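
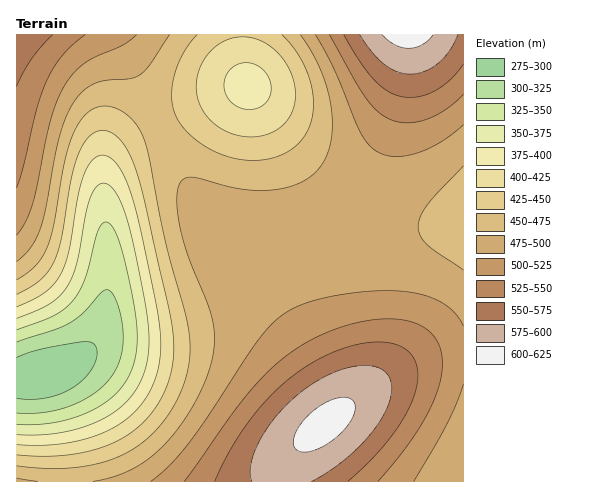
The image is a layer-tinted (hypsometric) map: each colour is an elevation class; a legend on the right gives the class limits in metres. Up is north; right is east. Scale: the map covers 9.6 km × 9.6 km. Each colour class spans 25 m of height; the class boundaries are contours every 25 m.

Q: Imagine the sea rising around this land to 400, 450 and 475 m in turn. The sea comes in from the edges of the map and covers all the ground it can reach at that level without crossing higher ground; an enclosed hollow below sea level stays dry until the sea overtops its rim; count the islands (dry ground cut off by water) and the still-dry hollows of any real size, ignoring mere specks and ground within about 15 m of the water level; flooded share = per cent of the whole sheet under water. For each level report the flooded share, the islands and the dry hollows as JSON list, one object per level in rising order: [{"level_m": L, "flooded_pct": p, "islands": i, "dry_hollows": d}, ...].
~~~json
[{"level_m": 400, "flooded_pct": 14, "islands": 0, "dry_hollows": 0}, {"level_m": 450, "flooded_pct": 30, "islands": 0, "dry_hollows": 0}, {"level_m": 475, "flooded_pct": 43, "islands": 0, "dry_hollows": 0}]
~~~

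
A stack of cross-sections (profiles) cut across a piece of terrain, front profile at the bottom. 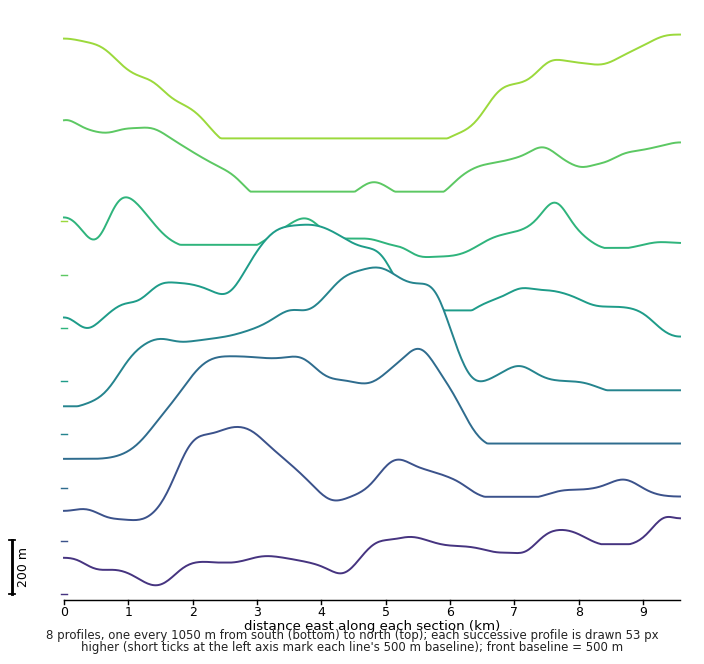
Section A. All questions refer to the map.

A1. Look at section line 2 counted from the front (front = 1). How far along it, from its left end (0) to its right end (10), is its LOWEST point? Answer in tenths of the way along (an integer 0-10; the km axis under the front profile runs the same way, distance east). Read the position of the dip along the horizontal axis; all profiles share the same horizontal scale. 1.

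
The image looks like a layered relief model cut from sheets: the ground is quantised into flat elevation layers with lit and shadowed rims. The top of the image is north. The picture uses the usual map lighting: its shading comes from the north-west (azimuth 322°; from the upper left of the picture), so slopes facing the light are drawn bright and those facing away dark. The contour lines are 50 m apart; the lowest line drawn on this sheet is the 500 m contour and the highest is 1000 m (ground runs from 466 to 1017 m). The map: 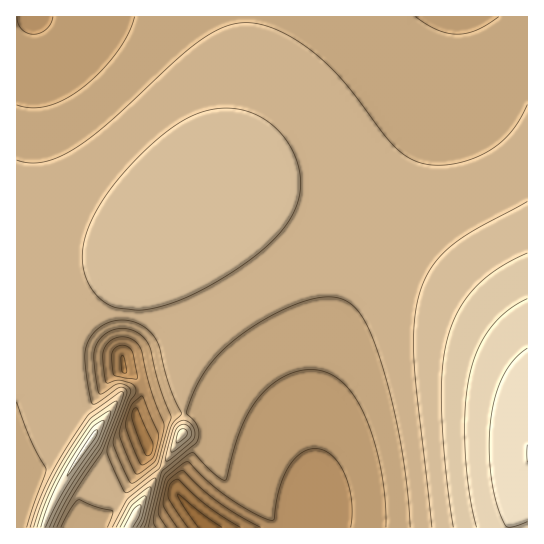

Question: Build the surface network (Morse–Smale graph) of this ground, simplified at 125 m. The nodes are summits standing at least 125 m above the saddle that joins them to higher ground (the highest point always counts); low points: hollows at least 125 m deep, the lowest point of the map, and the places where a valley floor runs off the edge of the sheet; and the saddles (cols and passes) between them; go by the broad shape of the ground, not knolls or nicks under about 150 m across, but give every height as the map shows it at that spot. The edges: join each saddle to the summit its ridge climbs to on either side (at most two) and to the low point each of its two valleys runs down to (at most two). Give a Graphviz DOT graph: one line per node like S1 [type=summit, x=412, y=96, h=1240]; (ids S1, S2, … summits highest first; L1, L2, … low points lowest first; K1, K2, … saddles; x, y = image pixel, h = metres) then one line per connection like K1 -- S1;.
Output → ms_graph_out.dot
graph terrain {
  S1 [type=summit, x=93, y=438, h=1017];
  S2 [type=summit, x=527, y=454, h=1000];
  S3 [type=summit, x=135, y=515, h=990];
  S4 [type=summit, x=182, y=434, h=939];
  L1 [type=low, x=207, y=527, h=466];
  L2 [type=low, x=149, y=449, h=525];
  K1 [type=saddle, x=373, y=233, h=770];
  K2 [type=saddle, x=161, y=470, h=760];
  K3 [type=saddle, x=119, y=491, h=758];
  K4 [type=saddle, x=183, y=409, h=753];
  K1 -- S2;
  K1 -- S1;
  K1 -- L1;
  K2 -- S3;
  K2 -- S4;
  K2 -- L1;
  K2 -- L2;
  K3 -- S1;
  K3 -- S3;
  K3 -- L1;
  K3 -- L2;
  K4 -- S1;
  K4 -- S4;
  K4 -- L1;
  K4 -- L2;
}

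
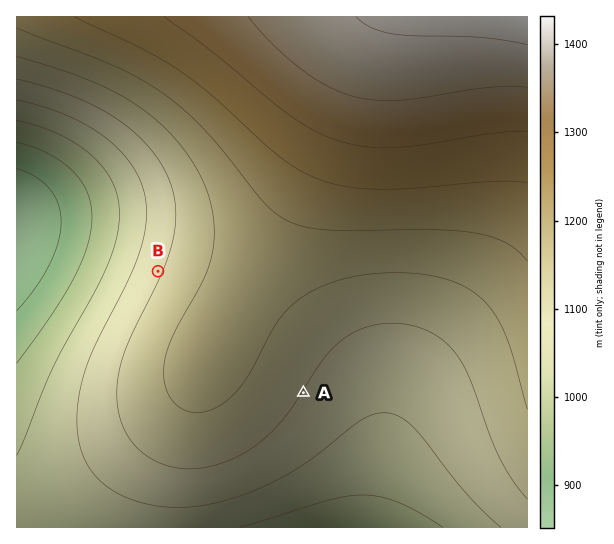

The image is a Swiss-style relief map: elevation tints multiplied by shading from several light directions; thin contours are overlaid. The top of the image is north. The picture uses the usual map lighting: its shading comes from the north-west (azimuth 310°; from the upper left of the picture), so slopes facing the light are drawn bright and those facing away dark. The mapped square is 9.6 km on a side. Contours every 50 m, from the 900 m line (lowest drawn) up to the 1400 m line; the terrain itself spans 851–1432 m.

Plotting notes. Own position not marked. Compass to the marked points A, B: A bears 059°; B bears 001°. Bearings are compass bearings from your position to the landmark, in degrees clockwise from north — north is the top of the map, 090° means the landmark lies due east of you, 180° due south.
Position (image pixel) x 154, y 482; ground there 1080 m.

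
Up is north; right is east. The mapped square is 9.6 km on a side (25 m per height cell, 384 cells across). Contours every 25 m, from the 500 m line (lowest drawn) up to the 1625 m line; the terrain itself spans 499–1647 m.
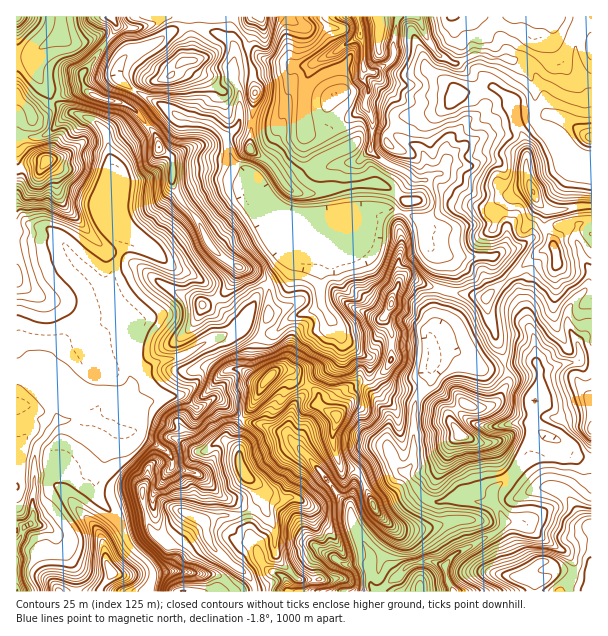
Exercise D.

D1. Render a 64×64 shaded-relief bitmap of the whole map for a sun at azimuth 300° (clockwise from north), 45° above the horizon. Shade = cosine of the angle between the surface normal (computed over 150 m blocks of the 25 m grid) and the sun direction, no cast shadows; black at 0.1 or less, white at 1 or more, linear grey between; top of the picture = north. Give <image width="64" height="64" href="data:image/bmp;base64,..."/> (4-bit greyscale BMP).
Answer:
<image width="64" height="64" href="data:image/bmp;base64,Qk12CAAAAAAAAHYAAAAoAAAAQAAAAEAAAAABAAQAAAAAAAAIAAATCwAAEwsAABAAAAAAAAAAAAAAABEREQAiIiIAMzMzAERERABVVVUAZmZmAHd3dwCIiIgAmZmZAKqqqgC7u7sAzMzMAN3d3QDu7u4A////AMze2r3qMSSe7bu8upmnQjMhEAEmnN3HRHiYiJqqdovM3d66zu2FM27+3e3KmYd2eGZVMBiIzthHu6qquqqXeszu3LvO7bdmi73LuqqoZ4h2mXZUWZd82Wnu3d3cy6maze7Lu87tlnmnVnd4mYiKhTV2WGRqqGVnd97u3d3duZvN3bu7zu11i2V1mqqYiZujJWZmMnqoZDNDW+7t3dy6vMzuy7vN7WbJZ6mruoiZq5IUZmMTmpdkRFVFjO3cu83bvN3Lu7zbadqcuqu5eImqkgRlQRa6d2VmZmZVjNu83ty7e9y7vMmM29zLqql3eKpyJVQQGbd3VomZmIdXu7ve7dw3u7u7qa3L7Ny7qqqZmmM1YwAbp2NYmru7qYiaqs3t3Te7u7qqvbvd7bqru8y5hVZzABurIViaq7u6qqmJm83LR8u7qqvNvKztu7vMzLmJl1QQGcwjaJmYmqqry6mau6pXzLqqq97OZs3brNyqqYiGRFg1xjaIqoVpmZrMy7qqqmjMqqqr3++SruvO3bqHd2dUyWSDNpq7lUaIiKzMy7qqaLyqqqu+7uJN7KzdyWVXd2mqhVI3m8y3NFd3eszLu7t4vKqqqrz+6U3Jad3HM1eYmqpURFiazclDNFVHq7u7u4i8qqqqqs/svN7JvsUiR4m7uSJGeqnNymQzMhSaqru6mJy6qqqqrf+7/u7NxiJGirzGATV6mc3dlmd1EWqqq7qpisuqqqqr7u3N7+ynVFeazcQAElmHvd3Kd4qEWaqru6qZu7qqqqrf/rvu7IdnVZmsxwARKIbN3bdWZ4h5qrzNqqmaqqqqqs/+me7t6kVTiYrKECEmds7tqHZCJHq7vN2qmaqqqqqqvO7L3+79UmRsurtyIkZVvv7KmIUSarzMzaqqqqqqqqqqze/a3u6yRkrcqqY0VUWe7uyquTFZvMzNqqqqqqqqqqqqrvyd3ucmZ7uqp2VURXvv65rMcji8zMyqqqqqqqmqu7qZ77ru/ER2Z5vLmWEVis7bq921Nqzcu6qqqqqqqqq8zMvP/d7ux3ZEet7MwgFqvMu7zbdorN3Lqqqqqqqqq7vM3d7u3N3bh2VY3s36ADmru7u7hWm7u8yqqqqqqqqry6mc3d3czd2WZ4nO7e0gOKu6u7lkaauorKqqqqqqqqvNynesze3M3bd4qs7syyBIqqu8uWVpqqmsqqqqqqqqq83tplirzdq9yImrzdyqIDiqq8y5Zmm6mZuqqqqqqqqqvN7aZnic64rKiJvMzKUhSKqrzLhmirqJqqqpmaqqqqq7ze2GZnrdh5qpq7vOwgFHmqvMp2abuYmpmZmZmqqqqqq83bd2aM2ph4m7zd74ADaJmruWZ5vKebqZmZmaqqqqqqvNypdWrKq5ec3d7v0ARomavJVnmrp3rImZmqqqqru6u8zNyVRqmLua3d3e/lA3mrzNyFeKqnV6iJmqqqqrvMu6zM3KUjaIq6rM3d7/sjeavN3cl4qpdmeIiaqqqqu8yqvMy6qEI2irqrvMzv/mJZvN3c3bmrqHZ4iZqqqqq8u6vMu5m6Yzaaqqqru8/9U3q7zcve7Ku4d3iJmqqqqqu6u7zKmodlaKqqqqqrvv00mru7qr3uy7h5mImaqqqpqqq7u8q3ZlaKqqqqqqq9/USau8uXes3duHq4iZqqqZqqqqq7vJd1RpqqqqqqqrztZZq73clpury5ird4mYiImqqqqaqsd3VYmqqqqqqqrOxnqqvN24nLqpmat3eHdleqq7qpmblnZnmqqqqqqqqr3IibqqvLmLyph3iXVXdTSKq83KmalmZ4mqqpiImZqqq8l4vLvMupq6mZmZhkZ0FIqrzuyqlmVnmqqph3d3eImau5eszN3bqrqJvMu5VXMBaavO7sl2VWiaq7qYiZiIiZmrurzM3dzMymeru7t0UwA4qs3e2EVVaJqru5mquqqqqZmrzM3d3M3JZ5q7vKVVEAarzKvpJFVomaq6maqqu8upmqmrzN7s3sdYmqrd2FVBBZvMuLkkZWiHeamaupmay5mZmYq8zd3exleaqu7rhjIUmr3aiENFabhomIrMuYd7uYiJmbzLzd7GaKqpzdyZhBSavN53mGVa3XeZiszMuFzKmJmJq8zN3ch5qqmqvLmpRbu7zEarqHrdhpmJu8zLbOuamIiqq8zMuZqrzKl3qpl4rLrGNru6qc2WiYmrq7uM/aqph4q6q8uZqqvMuoVYiIdommNZqqqorJV5ibupmpztuqqXeKurupqqq7u6iFRlQzWXJImZmJichGmJu6mGne7Lu7p3iru5iruqq4mKl1RGmGRGd3iZl5yCSJm7qoR97szLzKiJq7mKuqq7aJvMqZZ3ioVFVnmYnbI3mby6llzu3MzMupqqqpq6qrt4q83aVXrcqGVVZ3i8tUeZu8uVjO7czMy7u7qqqrqqq5m83uoia83dyXZmaLymV5msu4R87uy7u7vLuqqqqqqqmrze7UBKze7cqGRYu5VHmJvMk4l+/suqvNuqq7qqmaqZu83u0Qes3u7KlkaqhTaIZp3WrFfu2pupq6qqqqqZq3iqu877A3ms7tupiKqVJIhlRrrdhd7Ku6iJmZqqqpm8V4mrvN5wNGi926qpqpYTiGVkJu2VzavLqZmZmqqpmbwkeKvLmqVWRXq7qZq6hRSJholCzaXNrNupmZmqqqmIqxJHm9yYdWmYaJqpicuEFHiHiGfNpa3d3KmZmqmqqYia"/>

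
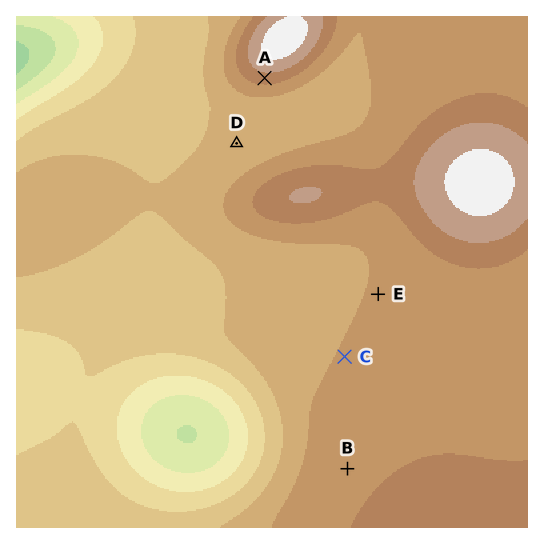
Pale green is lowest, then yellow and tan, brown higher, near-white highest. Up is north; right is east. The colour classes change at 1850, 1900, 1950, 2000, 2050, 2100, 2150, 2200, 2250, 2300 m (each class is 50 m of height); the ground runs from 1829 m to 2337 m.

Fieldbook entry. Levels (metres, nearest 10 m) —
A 2230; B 2180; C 2150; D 2110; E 2150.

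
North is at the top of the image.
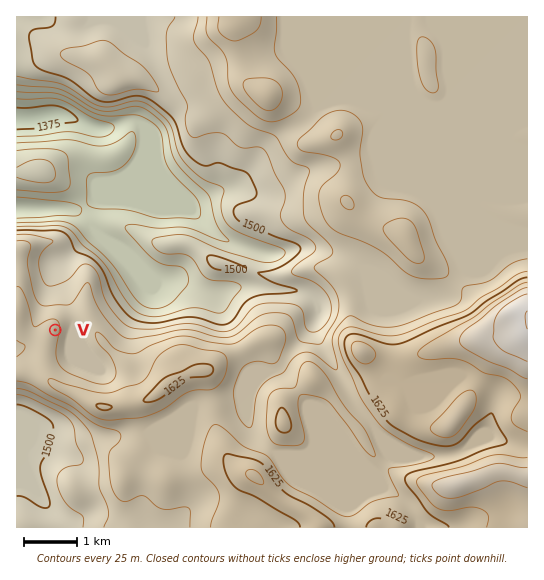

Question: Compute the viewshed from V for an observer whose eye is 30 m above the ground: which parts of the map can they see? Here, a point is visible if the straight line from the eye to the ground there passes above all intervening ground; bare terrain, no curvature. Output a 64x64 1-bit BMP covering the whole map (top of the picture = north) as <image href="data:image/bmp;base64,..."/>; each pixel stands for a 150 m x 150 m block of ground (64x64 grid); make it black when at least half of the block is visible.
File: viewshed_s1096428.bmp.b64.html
<image width="64" height="64" href="data:image/bmp;base64,Qk0+AgAAAAAAAD4AAAAoAAAAQAAAAEAAAAABAAEAAAAAAAACAAATCwAAEwsAAAIAAAAAAAAA////AAAAAAAAAAAAAAAAAAAAAAAAAAAAAAAAAAAAAAAAAAAAAAAAAAAAAAAAAAwAAAAAAAAAHgAAAAAMAAAPwAAAAAwAAAD5AAAAAAAAAAgAAAAAAAAAAAAAAAAAAAAAAAAAAAAAAAAAAAAAAAAEAAAAAAAAAAYAAAAAAAAABwAAfgAAAAIDAAH/gAAABgGAB//AAAAMAAAf//AAABgAAP///gAIMAAB////AAhwAAP///8AAOAAH///+AQA4AH//+H8HgDgD8f/4PwfAMAf7//AHB8AwD///8AOP4DAH///gAP/gMA///+AA/8Bwf///4AD///H////wAP//8f///+AB///h/g//4AH+P+P4A//AD+Af//AAf8AfwA//8AAfgD8AP//gAAAAMAP//+AAAAAAD///wAAAAAAf///AAAAAAD//8AAAAAAGf//wAAAAAAf//+AAAAA8D///4AAAD/8P///gAAAf//////AAAB//////8AAAAP/////wAAAAA////+AAAAAB////4AAAAAH////AAAAAAf///4AOAAAf////gAfAAD///+WAA/AA////weAB/D////+A8AD/v//n/gB8AH///wf8AH4AH//8B/wAP4AP//gP/AAfwAf/gA/+AA/4AfwAD/8AB/gA8AAP/4AD+AAgAAz/AAH4ACAADP4AAPgAA=="/>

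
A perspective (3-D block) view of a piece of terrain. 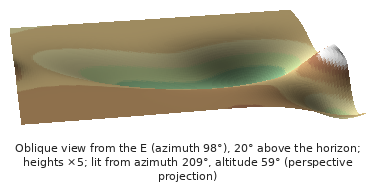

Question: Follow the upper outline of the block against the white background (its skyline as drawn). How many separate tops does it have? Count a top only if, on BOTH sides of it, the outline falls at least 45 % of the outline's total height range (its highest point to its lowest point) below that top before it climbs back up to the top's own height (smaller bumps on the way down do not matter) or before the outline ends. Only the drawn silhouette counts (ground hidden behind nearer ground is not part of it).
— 0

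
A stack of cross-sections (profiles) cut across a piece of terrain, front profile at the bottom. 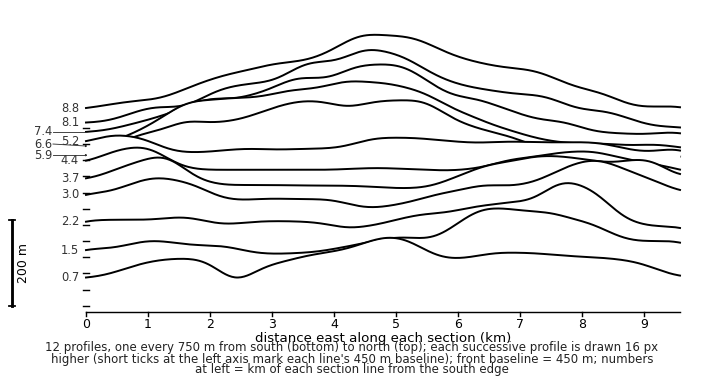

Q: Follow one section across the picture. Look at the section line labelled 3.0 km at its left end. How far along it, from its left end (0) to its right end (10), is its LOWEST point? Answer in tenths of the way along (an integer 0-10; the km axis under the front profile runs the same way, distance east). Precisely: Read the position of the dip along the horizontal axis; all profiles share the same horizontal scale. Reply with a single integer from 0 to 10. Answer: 5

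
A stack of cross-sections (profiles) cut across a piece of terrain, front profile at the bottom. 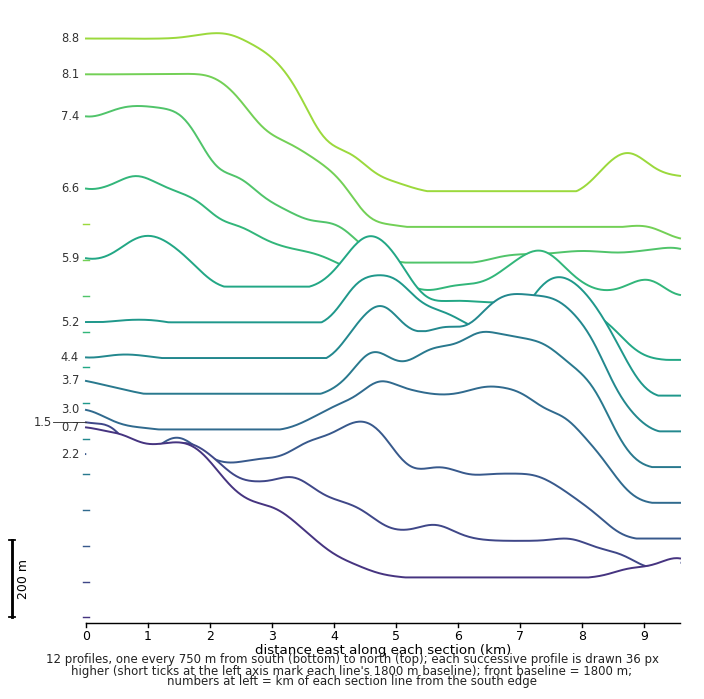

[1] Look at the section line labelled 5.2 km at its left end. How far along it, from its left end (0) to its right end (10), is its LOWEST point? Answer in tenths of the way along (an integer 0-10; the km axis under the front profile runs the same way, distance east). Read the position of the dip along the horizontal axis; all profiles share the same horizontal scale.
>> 10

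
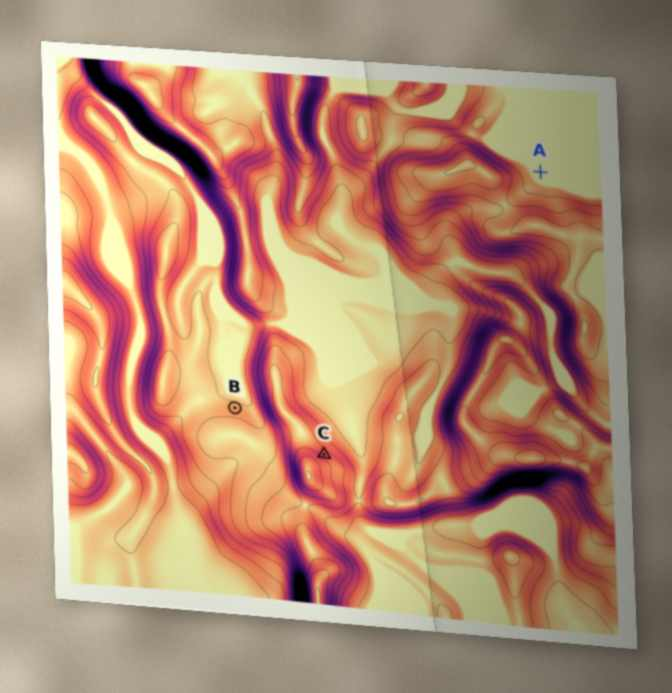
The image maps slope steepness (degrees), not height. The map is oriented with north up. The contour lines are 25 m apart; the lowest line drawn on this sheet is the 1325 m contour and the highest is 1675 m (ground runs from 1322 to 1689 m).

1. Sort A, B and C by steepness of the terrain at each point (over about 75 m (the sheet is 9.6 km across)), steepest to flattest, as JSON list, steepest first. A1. ["C", "B", "A"]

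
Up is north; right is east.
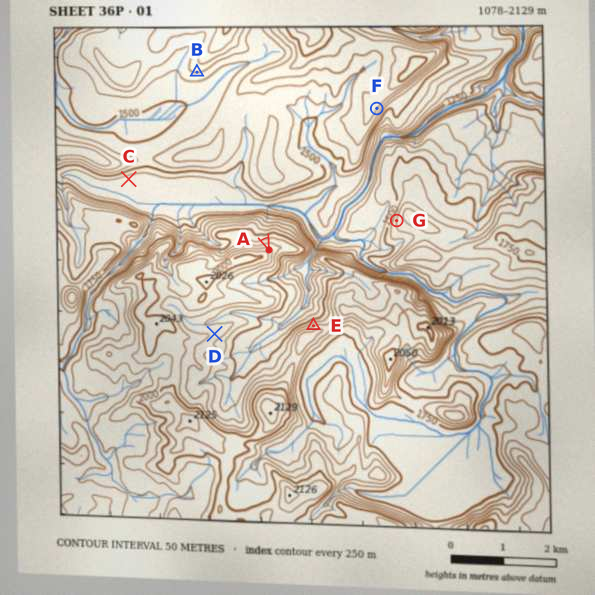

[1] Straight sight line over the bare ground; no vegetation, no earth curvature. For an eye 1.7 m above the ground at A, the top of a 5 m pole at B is visible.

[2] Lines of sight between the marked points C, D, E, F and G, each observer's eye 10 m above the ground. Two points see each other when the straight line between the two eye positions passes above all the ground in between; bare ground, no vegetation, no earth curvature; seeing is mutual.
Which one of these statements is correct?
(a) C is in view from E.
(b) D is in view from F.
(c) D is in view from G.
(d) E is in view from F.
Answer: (d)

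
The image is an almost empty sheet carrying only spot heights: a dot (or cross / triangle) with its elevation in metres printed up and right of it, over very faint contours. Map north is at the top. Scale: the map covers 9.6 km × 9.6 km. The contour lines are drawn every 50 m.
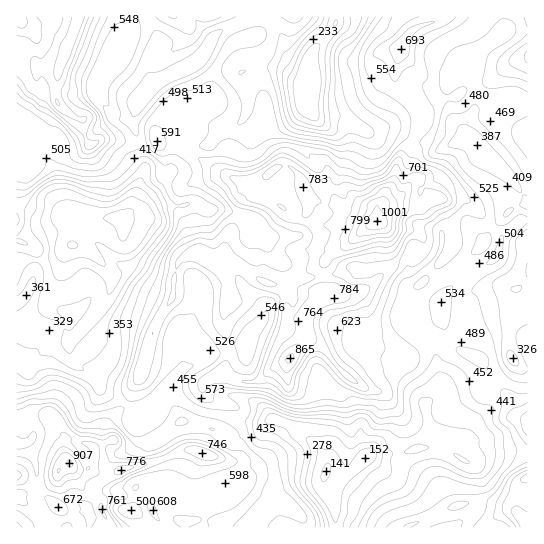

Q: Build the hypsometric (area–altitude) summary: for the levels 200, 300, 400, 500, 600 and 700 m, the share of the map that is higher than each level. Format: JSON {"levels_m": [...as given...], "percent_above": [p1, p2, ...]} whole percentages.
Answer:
{"levels_m": [200, 300, 400, 500, 600, 700], "percent_above": [97, 90, 77, 52, 26, 12]}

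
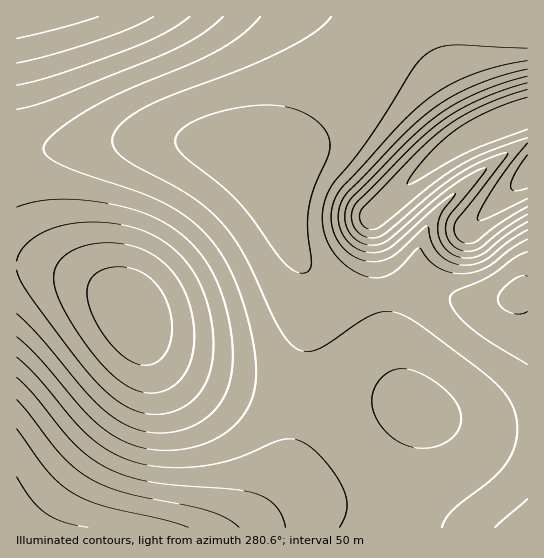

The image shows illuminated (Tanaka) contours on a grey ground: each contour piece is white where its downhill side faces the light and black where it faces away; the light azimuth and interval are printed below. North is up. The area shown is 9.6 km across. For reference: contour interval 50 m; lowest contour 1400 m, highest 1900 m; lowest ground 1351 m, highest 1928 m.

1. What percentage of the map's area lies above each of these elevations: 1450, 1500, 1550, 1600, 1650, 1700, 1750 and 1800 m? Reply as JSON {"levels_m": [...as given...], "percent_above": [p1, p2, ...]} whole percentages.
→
{"levels_m": [1450, 1500, 1550, 1600, 1650, 1700, 1750, 1800], "percent_above": [94, 87, 80, 72, 61, 37, 14, 4]}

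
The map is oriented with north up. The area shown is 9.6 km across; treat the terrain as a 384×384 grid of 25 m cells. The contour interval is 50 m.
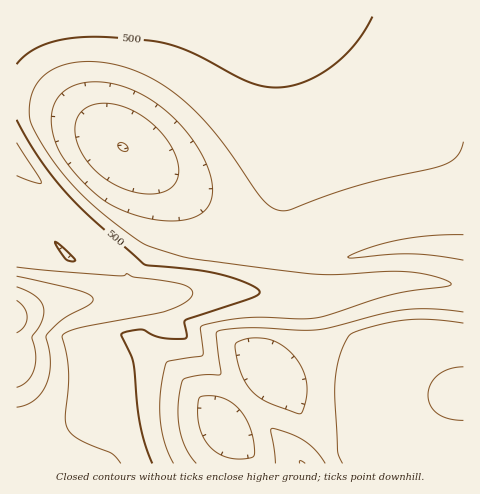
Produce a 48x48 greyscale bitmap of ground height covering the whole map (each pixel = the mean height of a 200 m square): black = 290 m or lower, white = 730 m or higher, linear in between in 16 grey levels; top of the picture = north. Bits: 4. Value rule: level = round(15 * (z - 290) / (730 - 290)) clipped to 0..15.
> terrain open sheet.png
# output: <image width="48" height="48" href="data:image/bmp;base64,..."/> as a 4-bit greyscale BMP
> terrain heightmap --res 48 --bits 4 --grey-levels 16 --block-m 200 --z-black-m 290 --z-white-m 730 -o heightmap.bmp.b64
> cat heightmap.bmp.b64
<image width="48" height="48" href="data:image/bmp;base64,Qk32BAAAAAAAAHYAAAAoAAAAMAAAADAAAAABAAQAAAAAAIAEAAATCwAAEwsAABAAAAAAAAAAAAAAABEREQAiIiIAMzMzAERERABVVVUAZmZmAHd3dwCIiIgAmZmZAKqqqgC7u7sAzMzMAN3d3QDu7u4A////AJmZmZmZmYh2ZUMyIiI0RVVDIhEREREREZmZmZmZmYh2VEMiIiI0RVQzIhEREREREZmZmZmZmId2VDMhERI0REMyIhEREREREZmZmZmZiIdmVDIhESI0RDMiIhEREREQAKqZmZmIiIdlVDIRESMzMzIiIhERERAAAKqpmZiIiHdlVDIREiMzIiIiIhERERAAALuqmZiIiHdlVDIiIjMiIiIiIhEREQAAAMu6mZiIiHdlVDIiIzIhEiIiIhEREQAAAMy6qZiIiHdmVDMzMyIREiIiIhERERAAANzLqYiIh3dmVEREMyEREiIiIiERERAAAN3LqYiIh3dmVVVUMiERIiIiIiEREREAAN3LqYiId3dmZmVUMhESIiIiIiERERERAN3LqYiId3d2dmZUMiIiIiIiIiIREREREd26mYiHd3d3d3ZUMiIiIzMzIiIhEREREe3LqZmIiHd4iHZUREREREREMyIiEREREf7cuqqZmZiIiHdmZVVVVVVVVEQzIiIiI+7cu7qqqqmZmYh3d2ZmZmZmZVVERERERO3Mu7u6qqqpmZiIh3d3d3d2ZmZVVVVVVdzLu7qqqqqpmZmIiHd3d3d2ZmZmZVVVVbu6qqqqqZmZmZiIh3d3dmZmZmZmZmZlVaqZmZmZmZiIiId3d2ZmZlVVVVVWZVVVVYiIiHiImYd3ZmZmZVVVVUREREVVVVVVRIiHd3iJmHZmVVVVVVVVVUREREREREREM4iHd4iYh2ZVVVVVVVVVVVVEREREREMzM4h3eImIdlVVVVVVVVVVVVVVRERERERERIh4iIiHZVREREREVVVVVVVVVURERERERIeIiIh2VERENERERVVVVVVVVVVVRERERIiIiIZUQzMzMzNERVVVZVVVVVVVVVVVVYiJiGVEMzIiIzNERVVWZmZVVVVVVVVVVYmZh1QzIiIiIjNERVVmZmZmZVVVVVVVVZmYdUMyIRERIjNEVVZmZmZmZmZVVVVVVZmHZDMiERERIjNEVWZmZmZmZmZmZmVVVZl2VDIhERERIjNEVWZmZmZmZmZmZmZmVZhlQyIRAAERIjRFVmZmZmZmZmZmZmZmZYdkQyERAAESIzRVZmZ3d3dmZmZmZmZmZoZUMyERERESM0RWZnd3d3d3dmZmZmZmZnZUMyIRERIjNEVWZ3d3d3d3d3ZmZmZmZmVUMyIhEiIzRFVmd3d3d3d3d3d3ZmZmZmVUQzIiIjM0RVZnd3d3d3d3d3d3d2ZmZmZUQzMzMzRFVmZ3d3d3d3d3d3d3d3ZmZmZVREMzRERVZmd3d3d3d3d3d3d3d3dmZnZlVURERVVmZnd3d3d3d3d3d3d3d3d2ZnZmVVVVVWZmd3d3d3d3d3d3d3d3d3d2Znd2ZmZmZmZ3d3d3d3d3d3d3d3d3d3d3Zod3d2Zmd3d3d3d3d3d3d3d3d3d3d3d3ZoiHd3d3d3d3d3d3eIiId3d3d3d3d3d3doiIiId3d3d3d3eIiIiIh3d3d3d3d3d3d5iIiIiIiIiIiIiIiIiIiId3d3d3d3d3dw=="/>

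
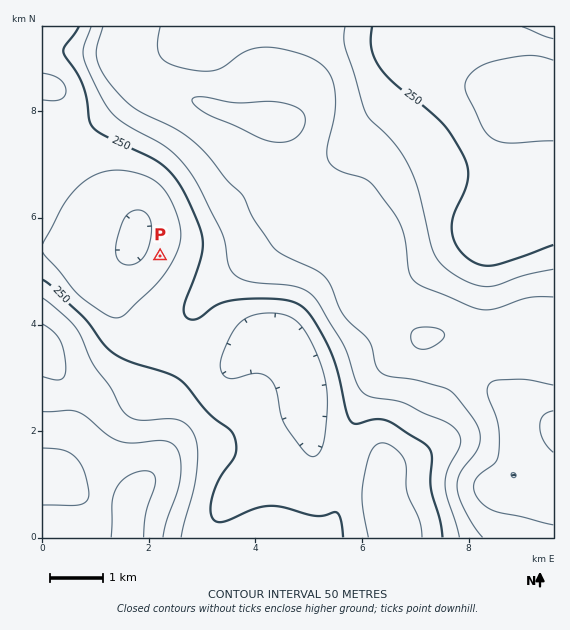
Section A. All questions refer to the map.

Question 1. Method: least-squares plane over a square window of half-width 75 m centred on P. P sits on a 6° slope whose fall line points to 296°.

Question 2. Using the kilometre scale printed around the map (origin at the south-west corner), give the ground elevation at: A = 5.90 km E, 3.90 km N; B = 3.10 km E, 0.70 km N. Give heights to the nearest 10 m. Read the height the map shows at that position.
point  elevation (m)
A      350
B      260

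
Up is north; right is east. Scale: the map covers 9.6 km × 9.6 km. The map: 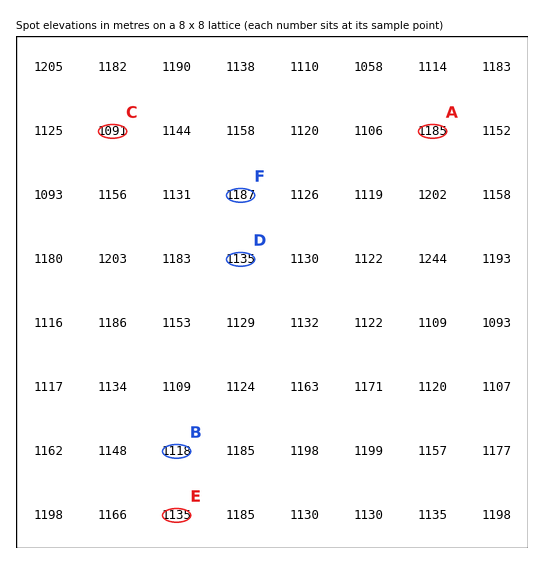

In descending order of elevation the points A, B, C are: A B C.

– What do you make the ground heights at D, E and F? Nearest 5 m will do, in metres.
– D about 1135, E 1135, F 1185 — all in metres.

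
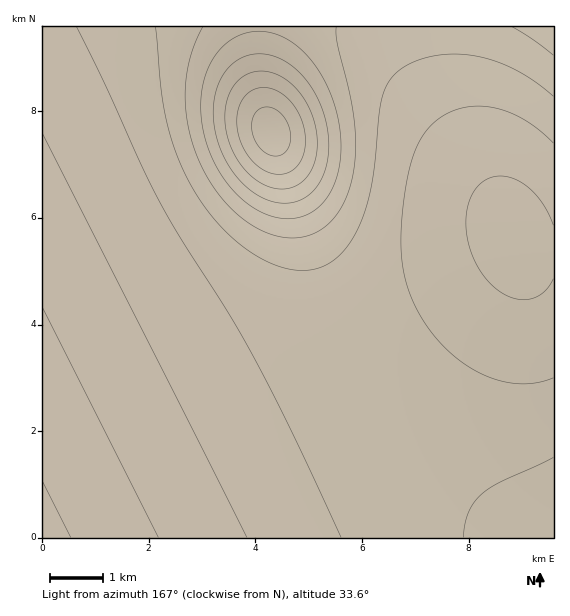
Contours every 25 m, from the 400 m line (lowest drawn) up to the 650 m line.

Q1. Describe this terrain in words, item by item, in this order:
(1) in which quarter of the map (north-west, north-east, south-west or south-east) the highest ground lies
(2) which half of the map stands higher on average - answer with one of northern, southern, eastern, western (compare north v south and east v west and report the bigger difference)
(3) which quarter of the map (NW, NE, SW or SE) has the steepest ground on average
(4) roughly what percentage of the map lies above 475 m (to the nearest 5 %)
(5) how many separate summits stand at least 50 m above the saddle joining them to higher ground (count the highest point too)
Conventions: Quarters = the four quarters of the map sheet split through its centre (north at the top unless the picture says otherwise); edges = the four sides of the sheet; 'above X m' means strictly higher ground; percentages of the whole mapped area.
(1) Look to the north-west quarter for the highest ground.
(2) The northern half stands higher on average than the southern half.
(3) The steepest ground, on average, is in the north-west quarter.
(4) Ground above 475 m makes up about 55 % of the sheet.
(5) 1 summit rises at least 50 m above its surroundings.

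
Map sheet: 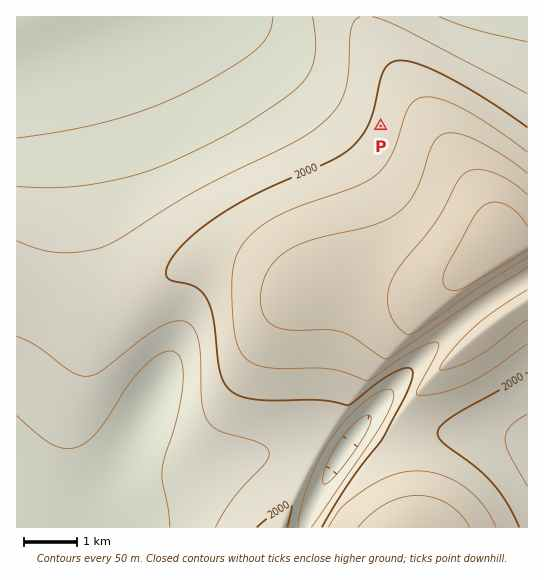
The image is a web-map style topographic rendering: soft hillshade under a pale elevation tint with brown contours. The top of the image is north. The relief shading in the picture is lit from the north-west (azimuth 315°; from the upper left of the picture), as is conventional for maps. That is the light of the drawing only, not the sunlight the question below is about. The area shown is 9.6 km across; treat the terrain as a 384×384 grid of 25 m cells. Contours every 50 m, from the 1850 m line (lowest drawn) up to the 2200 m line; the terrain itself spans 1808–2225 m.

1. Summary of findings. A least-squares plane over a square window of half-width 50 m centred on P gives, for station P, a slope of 5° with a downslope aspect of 289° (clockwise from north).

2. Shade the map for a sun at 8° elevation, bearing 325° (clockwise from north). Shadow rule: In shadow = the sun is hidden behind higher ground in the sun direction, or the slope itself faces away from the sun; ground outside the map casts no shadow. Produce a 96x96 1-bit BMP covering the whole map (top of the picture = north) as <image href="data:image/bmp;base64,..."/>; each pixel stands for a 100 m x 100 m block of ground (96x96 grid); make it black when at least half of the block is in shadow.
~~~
<image width="96" height="96" href="data:image/bmp;base64,Qk2+BAAAAAAAAD4AAAAoAAAAYAAAAGAAAAABAAEAAAAAAIAEAAATCwAAEwsAAAIAAAAAAAAA////AAAAAAAAAAAAAAA8AAAAAAAAAAAAAAAeAAAAAAAAAAAAAAAeAAAAAAAAAAAAAAAPAAAAAAAAAAAAAAAPAAAAAAAAAAAAAAAHgAAAAAAAAAAAAAAHgAAAAAAAAAAAAAAHwAAAAAAAAAAAAAAD4AAAAAAAAAAAAAAD4AAAAAAAAAAAAAAB8AAAAAAAAAAAAAAB+AAAAAAAAAAAAAAA+AAAAAAAAAAAAAAAfAAAAAAAAAAAAAAAfgAAAAAAAAAAAAAAPwAAAAAAAAAAAAAAP4AAAAAAAAAAAAAAH8AAAAAAAAAAAAAAH+AAAAAAAAAAAAAAD/AAAAAAAAAAAAAAB/gAAAAAAAAAAAAAB/wAAAAAAAAAAAAAA/4AAAAAAAAAAAAAAf4AAAAAAAAAAAAAAf8AAAAAAAAAAAAAAP+AAAAAAAAAAAAAAH/AAAAAAAAAAAAAAD/gAAAAAAAAAAAAAB/wAcAAAAAAAAAAAA/4A+AAAAAAAAAAAA/8A/AAAAAAAAAAAAf+AfgAAAAAAAAAAAP/APwAAAAAAAAAAAH/gHwAAAAAAAAAAAD/wDwAAAAAAAAAAAB/4BwAAAAAAAAAAAA/8AwAAAAAAAAAAAAf/AAAAAAAAAAAAAAP/gAAAAAAAAAAAAAH/wAAAAAAAAAAAAAB/8AAAAAAAAAAAAAA/+AAAAAAAAAAAAAAf/gAAAAAAAAAAAAAP/4AAAAAAAAAAAAAD/8AAAAAAAAAAAAAB/8AAAAAAAAAAAAAA/8AAAAAAAAAAAAAAP8AAAAAAAAAAAAAAH8AAAAAAAAAAAAAAB8AAAAAAAAAAAAAAA8AAAAAAAAAAAAAAAMAAAAAAAAAAAAAAAAAAAAAAAAAAAAAAAAAAAAAAAAAAAAAAAAAAAAAAAAAAAAAAAAAAAAAAAAAAAAAAAAAAAAAAAAAAAAAAAAAAAAAAAAAAAAAAAAAAAAAAAAAAAAAAAAAAAAAAAAAAAAAAAAAAAAAAAAAAAAAAAAAAAAAAAAAAAAAAAAAAAAAAAAAAAAAAAAAAAAAAAAAAAAAAAAAAAAAAAAAAAAAAAAAAAAAAAAAAAAAAAAAAAAAAAAAAAAAAAAAAAAAAAAAAAAAAAAAAAAAAAAAAAAAAAAAAAAAAAAAAAAAAAAAAAAAAAAAAAAAAAAAAAAAAAAAAAAAAAAAAAAAAAAAAAAAAAAAAAAAAAAAAAAAAAAAAAAAAAAAAAAAAAAAAAAAAAAAAAAAAAAAAAAAAAAAAAAAAAAAAAAAAAAAAAAAAAAAAAAAAAAAAAAAAAAAAAAAAAAAAAAAAAAAAAAAAAAAAAAAAAAAAAAAAAAAAAAAAAAAAAAAAAAAAAAAAAAAAAAAAAAAAAAAAAAAAAAAAAAAAAAAAAAAAAAAAAAAAAAAAAAAAAAAAAAAAAAAAAAAAAAAAAAAAAAAAAAAAAAAAAAAAAAAAAAAAAAAAAAAAAAAAAAAAAAAAAAAAAAAAAAAAAAAAAAAAAAAAAAAAAAAAAAAAAAAAAAAAAAAAAAAAAAAAAAAAAAAAAAAAAAAAAA="/>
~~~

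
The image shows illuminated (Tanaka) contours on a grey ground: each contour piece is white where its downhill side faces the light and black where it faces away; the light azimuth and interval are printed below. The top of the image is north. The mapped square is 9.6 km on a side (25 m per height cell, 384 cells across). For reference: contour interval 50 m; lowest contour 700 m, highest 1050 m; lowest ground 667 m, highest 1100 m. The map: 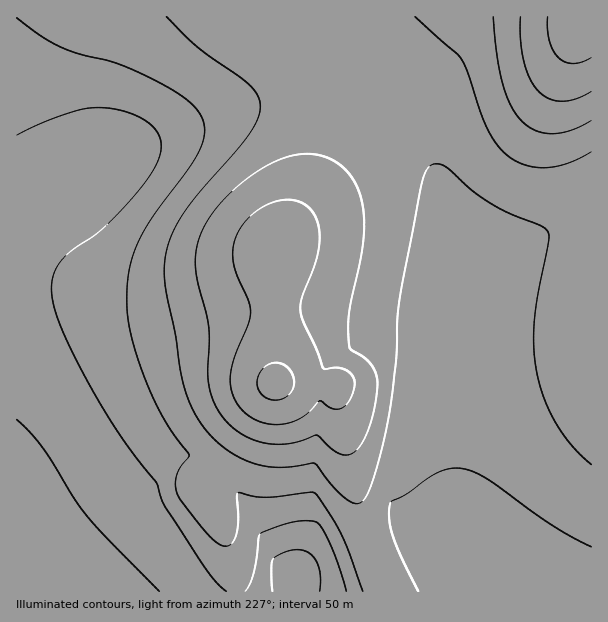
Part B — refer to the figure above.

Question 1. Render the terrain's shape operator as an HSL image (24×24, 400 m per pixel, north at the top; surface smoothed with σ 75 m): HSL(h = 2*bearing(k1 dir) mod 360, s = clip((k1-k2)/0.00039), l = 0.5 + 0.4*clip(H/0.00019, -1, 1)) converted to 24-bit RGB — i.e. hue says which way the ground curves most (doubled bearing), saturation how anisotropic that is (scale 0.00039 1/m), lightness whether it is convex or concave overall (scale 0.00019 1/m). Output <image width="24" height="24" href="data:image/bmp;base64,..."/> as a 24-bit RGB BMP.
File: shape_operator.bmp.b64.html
<image width="24" height="24" href="data:image/bmp;base64,Qk32BgAAAAAAADYAAAAoAAAAGAAAABgAAAABABgAAAAAAMAGAAATCwAAEwsAAAAAAAAAAAAAdoR0eoN8foOAf4WBf4aDf4eFe4qKr/20JglPIQI97kbe6/vQ1K7CnfzHHgIxMwQ9GDzjmumjgId+f49/f46BfouEfYmGfIeIZIpqcYd7eoWAfoaCfoiDfoqFg8OHVvlyHAUwFAUux//M6NbE9/DUiQ7tIAAzSgZhwf3Gf4mEf41/f49+fY1/fYqBfIiDe4WFVJh6ZoyHdYeFfIiCfoqDfY6EyP7JXBVwKAc7DliefvqSvLSJ//7MYAN+JgBDOz39icWHh4iAhI6AgY5+fYx8e4l9eoZ/eYOBTpypXn6QcoOIfIiDfYyBmM+APfEbRA1NOQxLj/+nS6KJgZ1u//vMQgRkJQBS5/qgjHmHjIuCiY+AhI59f4t7e4h6eYR8eIB9TletXF+PdHuGfImBfI1/4dOJYT0UFRMgFdOdh/K1UoCgbH2S/+yjLAhVHwJa+e6tjHh/kI1/jpB+iI58got6fYd5eIJ4d356hk2eeGGKeXmDfYp9e497iJx8/pXtPXX/mP/pUJm9Rly2dVWq/dOjJAlUGwlX/OSokX54k498kpN8i5B6hYt5f4Z4eoB3d3x3kFJ7hmyAg4R9gIx8fpF6eph2caNyZbaDR7aIO4+bNkGGdTuP/7+XKQ1THg9S/+Cbmop3lpF6lZR6jpF5h4t4gYV3e393d3p2iWNqhnl2hYp8hI57g5J5hZp0hadqc7JSRZA7JkkyFhofNiAu/79kKhRDIhVK/+aLpZl2mZV4lpV5kZF4iot4g4V3fX53eHl2h3x0iYl7h417h496iZJ4kplzpaZorqlNfng2KCcZGxsYHR0W/98rIRIbFhIh7f9iqaV2mph4l5Z4kpF4i4t4hYR3fn13eXh2iId7iYt7iY56io95jZB3lZBzoYhrq3dhm01YZDRgJB86KD1H44BHsApvD1pTjv+Um593mpp5l5Z5kpB5i4l4hYJ4fnt3enZ2iYl6i4x5jY54jo92j410kYt0lpGCoH+Ssl2xhjm1QCumM1imTpqulovYoMHoh6OBlJl6mJl7lpV7kY57i4Z6hX95f3l4fHZ5iod3jYp1j4xyj4xvkJFwgZp4f5F/hnuQiWCmdUW7TDjDP1G/WXyvdo2bjZCImY2GnJeBlph9lJN9kIx9ioR8hX16gXl7fnd8i4JyjoRukIZqkYpniqBrfJ1qcY1rbn15ZmKCXlKOU0uYUFGZX2STdHOLi4CDmIqBopSDmZiBk5GAj4l/ioF+hnt9g3l/gXeAjXlukHtpkn1kn55ikqhfgZtacIdaYXNbWmhlU1loUVNuVVd0YmJ3dnJ6h395lo18oZiAn5mDkY6CjYaBin9/iHyBhnqDg3iEkW5vlW5pmXVkrKZmpapcj5pUdoRRX29OT2BMS1lSS1pbUV5hXWlpbHRrgoVxlZZ3oKB9oZ+Cj42Fh42RiIKXkXyaj3qQhXiHlnKFm3CBpHV0sJt5q5lun5RhiIhaaXJUUWFNR1pORVpSSWBYU2leX3dhc4dpiJdxlqF5maJ/g5iEgZ6beIOfhHSoo3eypXmmlneao3iiromatpKSsouLqIGClnZ4f25yYWtvUmdpSWdmSWpkTnFlWH1lYotjeJlriqJ1kaV9ead6c5+QaYmdZGijimquuHa9g3iajnylsJaxvKC0wJ25vpW7s4i3mniseWefW12QU2aFUHGAU4GBWYh5YpJxa51sfaR0jKp8gK13ZaF/WpSYVW+ZYlmknWmzdYGVeYCemZaosaK0uqC/vprFuZDIrIHGlnHAemG3XFesVmWfWnqXYJKWZ5qIb6B+d6V5iKh+kLB6Y6FxUJGFRneKS1yQdFikb4+Mb5OUhZqUm5+XppimrZGxsIm7rX7Bo3LCkmi/fmG4amCuZW6kbIiec56ceKKNe6aGhJ1/prV/baJpUIx5Pnd+PF96TFGEa4p3Z413bJRyjJp6k5Z/lIOBmnuQo3OioWuqmWatjWWsgGiodG+id4SdfZuef6KUf5+NfpCBvLqDi6VxVolvPHV2MlttPVNwbYhvZolqYotjh5ZpjpNpjIdph3Zqhmltimd8j2aLjWmThW+VfniVf4iWg5qZg5+RgIyJfoeFvrCErK53YIllQXBvLlZiME5hdodzcIhtaodneItnkIxqiIFngXZlfW1le2dofGtygHB9f3eEfoGJgpGQhJiOgY6Bg399foN8t6OAu6h6g41pS2toMFJbKUpVfYd5eod1dYZwcoRshYdviXpyg3Jwfm9we3B1e3N7d3h+eoOFfY2JgJKIh4x8h312hoJ4goZ4o5V4x6F6nIdoWWhiN1FXKEhP"/>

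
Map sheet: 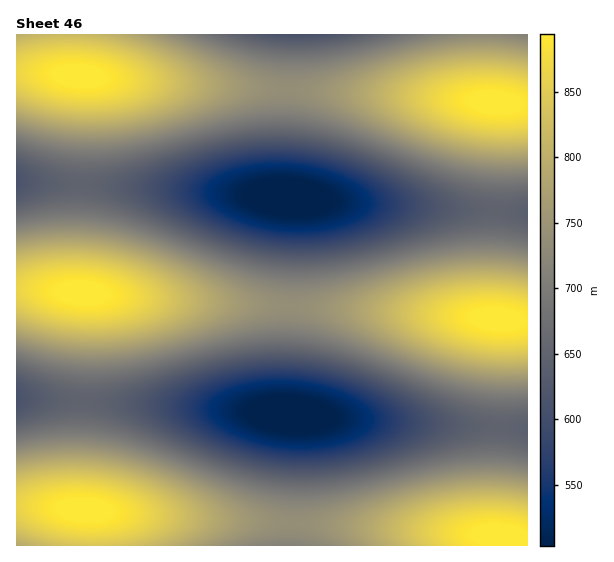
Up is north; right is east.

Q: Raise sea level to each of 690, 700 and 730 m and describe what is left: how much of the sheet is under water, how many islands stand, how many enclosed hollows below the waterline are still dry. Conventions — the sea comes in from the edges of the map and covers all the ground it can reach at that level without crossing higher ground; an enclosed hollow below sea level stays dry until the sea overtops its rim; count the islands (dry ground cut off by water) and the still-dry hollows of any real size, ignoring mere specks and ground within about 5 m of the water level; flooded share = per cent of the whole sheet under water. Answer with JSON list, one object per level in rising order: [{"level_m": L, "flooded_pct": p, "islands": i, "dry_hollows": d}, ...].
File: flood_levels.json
[{"level_m": 690, "flooded_pct": 40, "islands": 0, "dry_hollows": 0}, {"level_m": 700, "flooded_pct": 43, "islands": 0, "dry_hollows": 0}, {"level_m": 730, "flooded_pct": 52, "islands": 0, "dry_hollows": 0}]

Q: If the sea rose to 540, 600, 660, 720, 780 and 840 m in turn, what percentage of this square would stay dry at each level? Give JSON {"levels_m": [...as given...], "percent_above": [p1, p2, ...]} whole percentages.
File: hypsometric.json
{"levels_m": [540, 600, 660, 720, 780, 840], "percent_above": [94, 85, 69, 52, 32, 17]}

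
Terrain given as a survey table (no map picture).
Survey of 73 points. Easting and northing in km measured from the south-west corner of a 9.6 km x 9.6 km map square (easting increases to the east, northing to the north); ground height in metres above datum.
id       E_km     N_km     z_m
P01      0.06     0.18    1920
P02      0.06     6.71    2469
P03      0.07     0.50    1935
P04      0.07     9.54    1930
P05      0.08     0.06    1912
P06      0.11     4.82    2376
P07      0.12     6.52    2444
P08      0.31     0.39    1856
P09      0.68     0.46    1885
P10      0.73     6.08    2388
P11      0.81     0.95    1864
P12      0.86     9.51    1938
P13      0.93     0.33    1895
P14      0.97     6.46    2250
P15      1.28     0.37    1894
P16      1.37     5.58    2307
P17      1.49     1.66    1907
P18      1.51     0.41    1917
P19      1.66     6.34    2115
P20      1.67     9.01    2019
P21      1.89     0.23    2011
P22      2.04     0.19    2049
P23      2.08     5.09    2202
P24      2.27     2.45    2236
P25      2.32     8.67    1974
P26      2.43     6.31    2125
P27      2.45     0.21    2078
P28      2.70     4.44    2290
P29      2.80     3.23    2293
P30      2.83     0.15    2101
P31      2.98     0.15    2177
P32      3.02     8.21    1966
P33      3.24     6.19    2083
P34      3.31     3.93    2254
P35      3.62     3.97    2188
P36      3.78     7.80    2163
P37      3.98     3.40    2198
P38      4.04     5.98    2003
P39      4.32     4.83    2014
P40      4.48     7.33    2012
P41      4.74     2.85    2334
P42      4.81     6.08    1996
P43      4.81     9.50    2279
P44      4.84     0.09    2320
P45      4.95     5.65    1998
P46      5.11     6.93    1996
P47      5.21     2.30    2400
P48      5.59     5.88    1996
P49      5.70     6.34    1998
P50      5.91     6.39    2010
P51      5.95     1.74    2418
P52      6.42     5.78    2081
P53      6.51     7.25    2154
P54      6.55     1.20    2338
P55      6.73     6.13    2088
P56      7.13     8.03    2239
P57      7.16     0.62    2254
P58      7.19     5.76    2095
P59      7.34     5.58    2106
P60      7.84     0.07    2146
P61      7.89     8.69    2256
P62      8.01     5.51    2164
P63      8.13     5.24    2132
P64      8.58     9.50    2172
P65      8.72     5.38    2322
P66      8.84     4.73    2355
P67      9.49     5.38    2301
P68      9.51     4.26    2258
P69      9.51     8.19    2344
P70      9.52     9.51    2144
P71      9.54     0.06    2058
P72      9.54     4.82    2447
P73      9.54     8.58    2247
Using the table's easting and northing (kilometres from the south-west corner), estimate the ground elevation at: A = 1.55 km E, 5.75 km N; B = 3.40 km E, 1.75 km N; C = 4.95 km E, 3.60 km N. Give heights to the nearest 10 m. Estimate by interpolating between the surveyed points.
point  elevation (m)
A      2230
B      2250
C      2180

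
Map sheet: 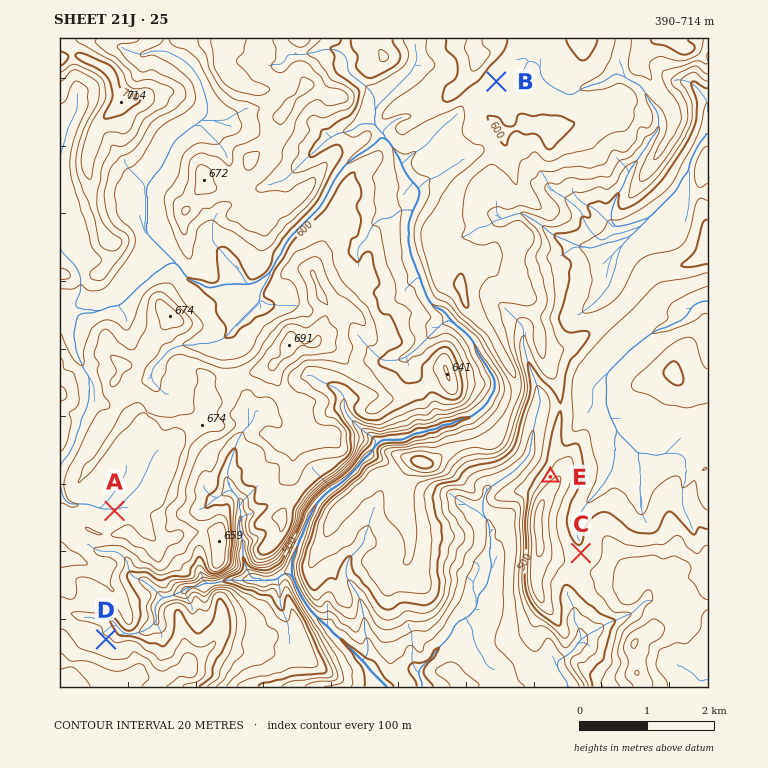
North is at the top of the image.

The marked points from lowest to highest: C E B D A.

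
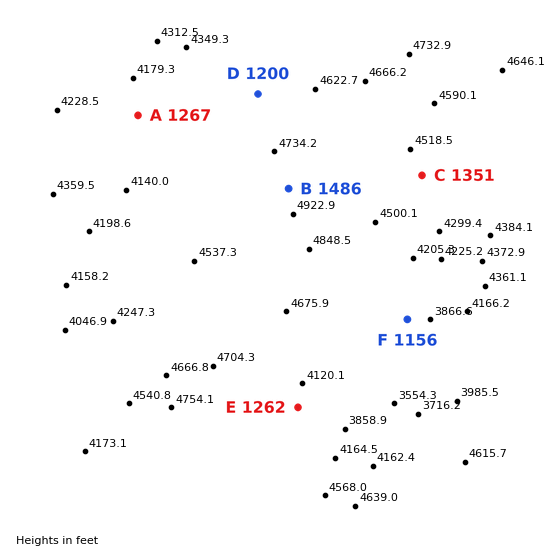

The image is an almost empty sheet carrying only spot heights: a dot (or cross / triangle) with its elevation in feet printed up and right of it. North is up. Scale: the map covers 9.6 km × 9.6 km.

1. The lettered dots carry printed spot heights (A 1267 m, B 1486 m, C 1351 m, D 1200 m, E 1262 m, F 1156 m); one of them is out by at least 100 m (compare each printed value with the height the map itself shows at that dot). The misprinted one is D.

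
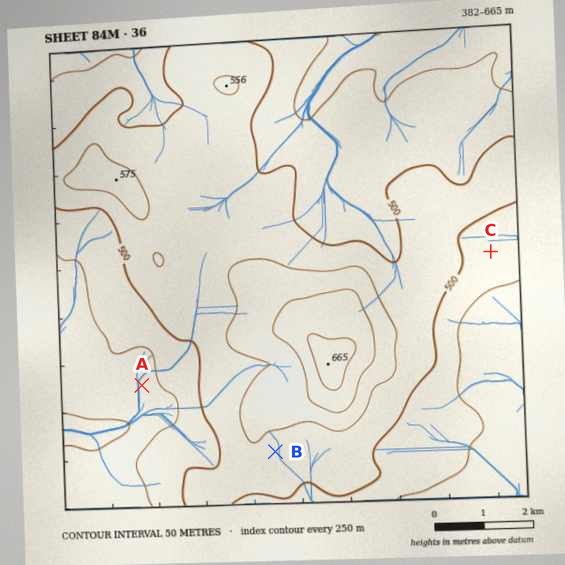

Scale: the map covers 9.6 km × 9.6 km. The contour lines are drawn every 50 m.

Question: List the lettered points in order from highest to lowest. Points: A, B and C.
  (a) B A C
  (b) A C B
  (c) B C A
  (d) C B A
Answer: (c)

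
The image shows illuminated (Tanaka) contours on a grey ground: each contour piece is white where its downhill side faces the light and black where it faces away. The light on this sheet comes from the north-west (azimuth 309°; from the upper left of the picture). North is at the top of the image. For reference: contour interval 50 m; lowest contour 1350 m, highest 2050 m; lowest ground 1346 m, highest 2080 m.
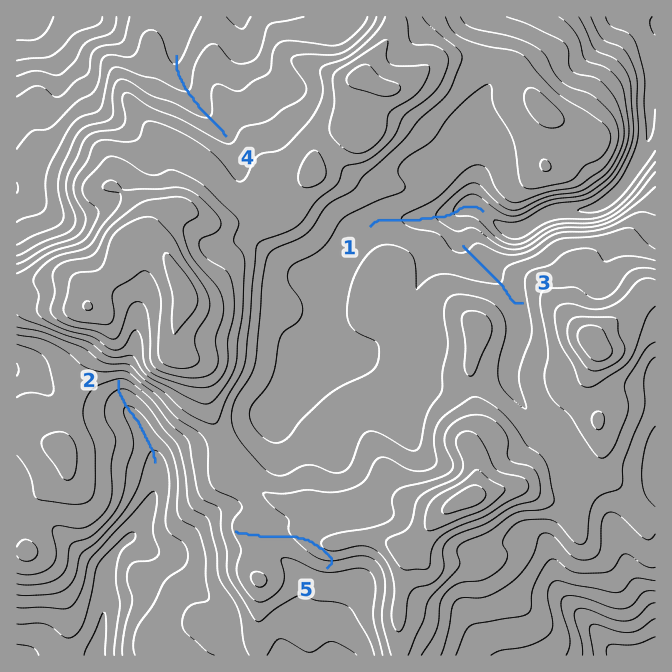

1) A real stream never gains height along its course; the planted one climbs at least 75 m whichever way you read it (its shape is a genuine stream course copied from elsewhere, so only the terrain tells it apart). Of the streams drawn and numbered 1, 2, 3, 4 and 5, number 5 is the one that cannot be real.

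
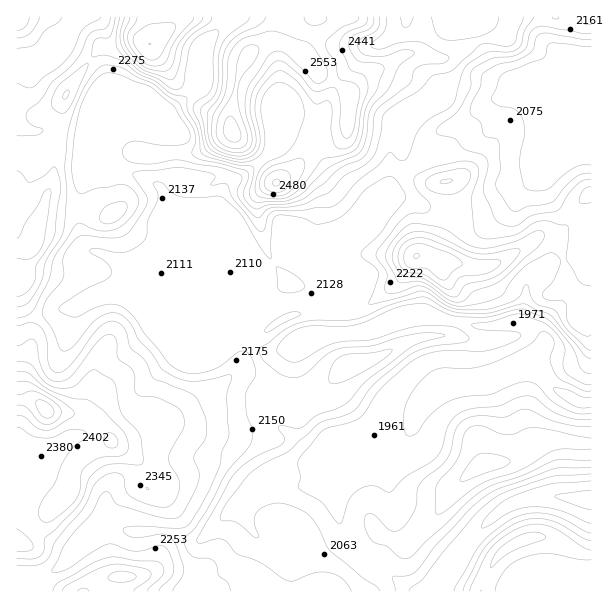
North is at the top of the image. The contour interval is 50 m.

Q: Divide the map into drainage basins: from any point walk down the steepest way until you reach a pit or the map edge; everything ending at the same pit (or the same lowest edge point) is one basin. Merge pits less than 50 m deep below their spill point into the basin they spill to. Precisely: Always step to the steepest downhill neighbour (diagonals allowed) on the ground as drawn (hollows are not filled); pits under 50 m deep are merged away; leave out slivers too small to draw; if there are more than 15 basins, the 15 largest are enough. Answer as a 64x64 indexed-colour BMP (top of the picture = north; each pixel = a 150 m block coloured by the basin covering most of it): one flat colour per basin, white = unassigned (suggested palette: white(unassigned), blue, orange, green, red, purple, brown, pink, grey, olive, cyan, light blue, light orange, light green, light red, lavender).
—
<image width="64" height="64" href="data:image/bmp;base64,Qk12CAAAAAAAAHYAAAAoAAAAQAAAAEAAAAABAAQAAAAAAAAIAAATCwAAEwsAABAAAAAAAAAA////ALR3HwAOf/8ALKAsACgn1gC9Z5QAS1aMAMJ34wB/f38AIr28AM++FwDox64AeLv/AIrfmACWmP8A1bDFABERERERERERERERERERERESIRERERERERERERERERERERERERERERERERERERERERIiERERERERERERERERERERERERERERERERERERERERIiIhEREREREREREREREREREREREREREREREREREREREiIiIRERERERERERERERERERERERERERERERERERERESIiIiERERERERERERERERERERERERERERERERERERESIiIiIhERERERERERERERERERERERERERERERERERESIiIiIiIiIhERERERERERERERERERERERERERERERESIiIiIiIiIiIRERERERERERERERERERERERERERERESIiIiIiIiIiIiEREREREREREREREREREREREREREREiIiIiIiIiIiIiIRERERERERERERERERERERERERERESIiIiIiIiIiIiIiEREREREREREREREREREREhERERESIiIiIiIiIiIiIiIhEREREREREREREREREREiIhEREiIiIiIiIiIiIiIiIiIRERERERERERERERERESIiIiIiIiIiIiIiIiIiIiIiIiERERERERERERERERERIiIiIiIiIiIiIiIiIiIiIiIiIiIRERERERERERERERIiIiIiIiIiIiIiIiIiIiIiIiIiIiIhERERERERERESIiIiIiIiIiIiIiIiIiIiIiIiIiIiIiIRERERERERERERIiIiIiIiIiIiIiIiIiIiIiIiIiIiIiIiIhERERERERERIiIiIiIiIiIiIiIiIiIiIiIiIiIiIiIiERERERERERERIiIiIiIiIiIiIiIiIiIiIiIiIiIiIiIRERERERERERESIiIiIiIiIiIiIiIiIiIiIiIiIiIiIhEREREREREREREiIiIiIRESIiIiIiIiIiIiIiIiIiIiEREREREREREREREiIiIREREiIiIiIiIiIiIiIiIiIiIRERERERERERERERIiIRERERIiIiIiIiIiIiIiIiIiIhERERERERERERERERERERERESIiIiIiIiIiIiIiIiIiERERERERERERERERERERERERESIiIiIiIiIiIiIiIiIRERERERERERERERERERERERERERIiIiIiIiIiIiIiIhERERERERERERERERERERERERERERIiIiIiIiIiIiIiERERERERERERERERERERERERERERERERIiIiIiIiIiIREREREREREREREREREREREREREREREREiIiIiIiIiIhERERERERERERERERERERERERERERERERIiIiIiIiIiEREREREREREREREREREREREREREREREREiIiIiIiIiIRERERERERERERERERERERERERERERERESIiIiIiIiIRERERERERERERERERERERERERERERERERIiIiIiIiIRERERERERERERERERERERERERERERERERIiIiIiIiIRERERERERERERERERERERERERERERERERIiIiIiIiIhEREREREREREREREREREREREREREREREREiMzMiIiIiERERERERERERERERERERERERERERERERETMzMzMiIiIRERERERERERERERERERERERERERERERERMzMzMzMiIREREREREREREREREREREREREREREREREREzMzMzMzIRERERERERERERERERERERERERERERERERERMzMzMzMzMREREREREREREREREREREREREREREREREREzMzMzMzMzERERERERERERERERERERERERERERERERERMzMzMzMzMREREREREREREREREREREREREREREREREREzMzMzMzMzERRBEREREREREREREREREREREREREREREzMzMzMzMzM0REERERERERERERERERERERERERERERETMzMzMzMzMzREQRERERERERERERERERERERERERETMzMzMzMzMzMzNERBERERERERERERERERERERERERETMzMzMzMzMzMzM0REERERERERERERERERERERERERERMzMzMzMzMzMzMzRERBEREREREREREREREREREREREREzMzMzMzMzMzMzNEREERERERERERERERERERERERERETMzMzMzMzMzMzM0REQREREREREREREREREREREREREREzMzMzMzMzMzMzRERBERERERERERERERERERERERERETMzMzMzMzMzMzNEREEREREREREREREREREREREREREREzMzMzMzMzMzM0REQRERERERERERERERERERERERERETMzMzMzMzMzMzREREERERERERERERERERERERERERETMzMzMzMzMzMzNEREQRERERERERERERERERERERERETMzMzMzMzMzMzM0REREEREREREREREREREREREREREzMzMzMzMzMzMzMzRERERBERERERERERERERERERERETMzMzMzMzMzMzMzNEREREERERERERERERERERERERERETMxEzMzMzMzMzM0RERERBEREREREREREREREREREREREREREzMzMzMzMzREREREREREERERERERERERERERERERERERETMzMzMzNEREREREREQRERERERERERERERERERERERERETMzMzM0RERERERERBERERERERERERERERERERERERERMzMzMz"/>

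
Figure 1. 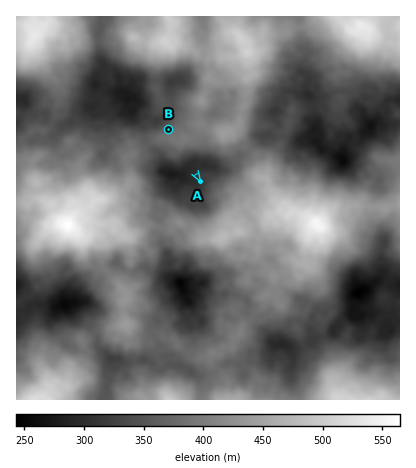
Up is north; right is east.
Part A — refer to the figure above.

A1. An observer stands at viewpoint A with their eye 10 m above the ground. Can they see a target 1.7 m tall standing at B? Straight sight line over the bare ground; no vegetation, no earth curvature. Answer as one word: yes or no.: no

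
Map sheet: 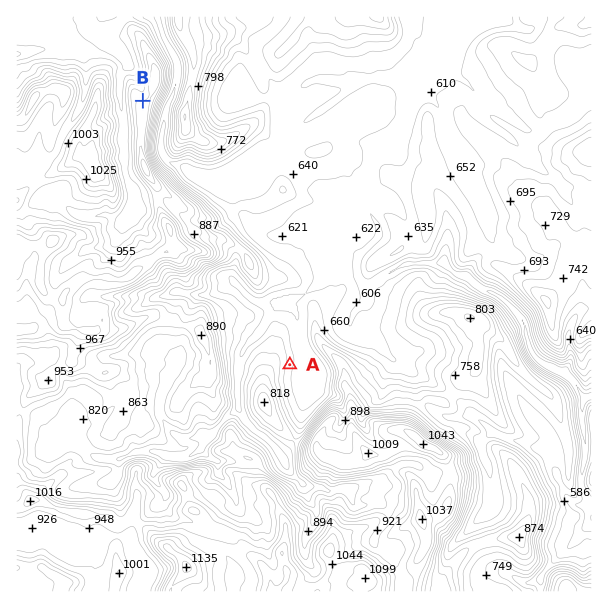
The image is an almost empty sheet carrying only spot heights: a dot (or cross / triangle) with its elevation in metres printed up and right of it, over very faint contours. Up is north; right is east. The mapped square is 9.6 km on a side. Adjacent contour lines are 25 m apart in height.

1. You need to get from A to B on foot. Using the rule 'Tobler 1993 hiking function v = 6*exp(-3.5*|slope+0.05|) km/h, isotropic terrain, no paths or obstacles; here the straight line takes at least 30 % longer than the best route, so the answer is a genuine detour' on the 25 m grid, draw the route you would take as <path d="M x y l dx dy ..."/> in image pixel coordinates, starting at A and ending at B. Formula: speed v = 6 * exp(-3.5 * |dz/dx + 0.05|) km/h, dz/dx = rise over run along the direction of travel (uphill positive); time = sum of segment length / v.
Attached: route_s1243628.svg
<path d="M290 365l0-11-3-6 0-16-3-6-8-8-6-3-3-6-15-15-13-27 0-7-2-3-21-21-6-3-12-12-4-9-6-6-3-2-29-28-15-30 0-3-1-3 0-33 3-6"/>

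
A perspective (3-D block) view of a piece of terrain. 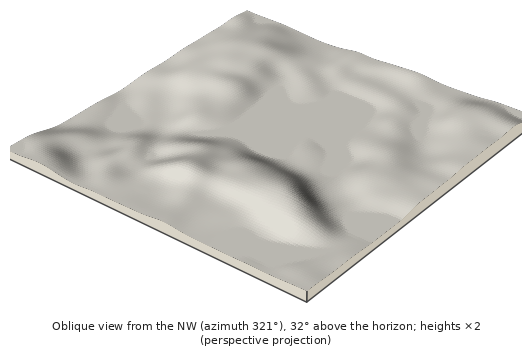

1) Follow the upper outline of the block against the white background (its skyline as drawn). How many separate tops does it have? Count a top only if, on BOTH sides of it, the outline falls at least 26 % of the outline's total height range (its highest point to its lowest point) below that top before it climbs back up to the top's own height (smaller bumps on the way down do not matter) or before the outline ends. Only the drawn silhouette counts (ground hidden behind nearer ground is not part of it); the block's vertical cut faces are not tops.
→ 1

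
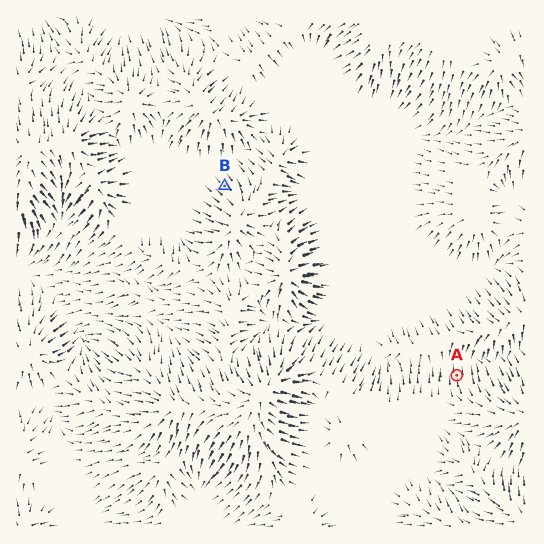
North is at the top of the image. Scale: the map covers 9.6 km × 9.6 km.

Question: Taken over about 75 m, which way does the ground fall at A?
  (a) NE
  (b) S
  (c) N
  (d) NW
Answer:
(c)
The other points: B NW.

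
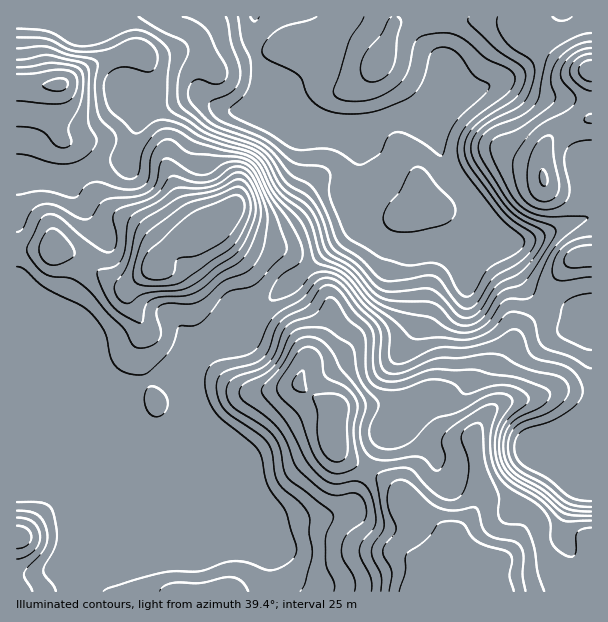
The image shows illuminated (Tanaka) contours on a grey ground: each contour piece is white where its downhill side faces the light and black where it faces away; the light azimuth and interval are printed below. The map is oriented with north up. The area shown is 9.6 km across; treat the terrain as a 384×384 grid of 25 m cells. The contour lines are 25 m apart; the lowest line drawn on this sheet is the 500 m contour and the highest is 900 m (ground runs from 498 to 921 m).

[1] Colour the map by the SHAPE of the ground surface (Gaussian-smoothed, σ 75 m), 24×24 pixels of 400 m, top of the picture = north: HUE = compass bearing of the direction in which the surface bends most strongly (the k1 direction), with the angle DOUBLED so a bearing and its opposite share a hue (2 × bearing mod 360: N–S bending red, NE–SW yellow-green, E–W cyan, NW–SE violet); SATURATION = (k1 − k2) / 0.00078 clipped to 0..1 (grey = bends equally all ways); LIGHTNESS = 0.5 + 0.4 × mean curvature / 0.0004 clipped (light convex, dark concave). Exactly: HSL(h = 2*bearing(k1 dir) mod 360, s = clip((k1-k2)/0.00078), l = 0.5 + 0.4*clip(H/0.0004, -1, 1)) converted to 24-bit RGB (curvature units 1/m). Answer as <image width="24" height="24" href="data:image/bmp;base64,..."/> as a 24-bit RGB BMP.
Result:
<image width="24" height="24" href="data:image/bmp;base64,Qk32BgAAAAAAADYAAAAoAAAAGAAAABgAAAABABgAAAAAAMAGAAATCwAAEwsAAAAAAAAAAAAAq8Y2aVOGXVqDcZx8Xo2iVaK7fLrNY1bItYrBsX6uVlSUgmSVlVNrfHhTW1BGZqlEzr14fnOCgGdve6dMwcZiSk96cXaLemKFu91uG4l+bHmBgIJyfIFudIJbfINIa3hGaIo+lHVKdmBYZUxglF1xk4CrXFnJnc7NlbmCnmqPZay5l87f2a7bUUylVFuIllWA6NzvVxzLXGCCf4B/f4B/gIB/f3+Af3+Af4B+gIB8d2WAXFeEZKWFaqqCP1iJ24Emd4xHeamylcmWSXo9g1k8v1ROIIfQobj1w1AiwSuFaGqIfYCAf4B/f4B/f3+Af3+Af3+Af3+AfkZzeWVJk4w+YpYmIxgx2N+Zi9e1PdTEujVswVxaS6S61fbwIqPrKV0HfIBUhoJjlXZ/eniCf4B/f4B/f3+Af3+Af3+Ad2yCkyujq32PpmBir71eDaK6l+zCws6RWypUcklSyPGZUf/crx8rSQAUeFlGf4B/f4B/gIB8gH9/f4B/f4B/f3+Af3+AgH9/d0x3SEFstWh2uYOryO/ECvP/Q5WH1EBbikCDjGdQ5P+8CikeThQfgXJyf3+AgIB/gIB/gIB/gIB/gH1/i3Rha4ZpgH5/f0BTcS4xSWxZXa1thsCj8/nLIDJBSVk8W3lGeV24oJnb/+nLJwopH1EaZINZf4B/gIB/gIB/gIB/gH9/eWWDr4aFa5+jdEeDuCabiqi8ZYyuXqpkU8B47t68PSzZPluwX2iNTq4/IZNv/8zb8X3/Tm/pJ8N2OYtsgIB/gH9/gH9/gXR6gl5Ud69nlGuHQi2RfLXbtr3umnT34rvWQtaSrtSCMU2yFi7kqXrhw7bROWGuLasu3oK4pnLdyqbgKjjagH9/gH9/f3+AhVKMsIh7fZ9MUohUO4aNOctjPHo9VDJf76ud1MmWqo1Fx8c+CyggMG4zuI90kGiyuHSpmp9AR4pJoZd8gj2ggH9/gH9/f3KAdVd7olxQwNmeRF6wWIdNSYE/QGJPNFFxpuKU14qEpVaY27e0IzCyL4+GQMI6PHmtzEas2IGAiqJUX1w2ek9CgH5/g2VkdlBXfjhentlghN4nSBUan7lJU4VqS3deEp95gb5n2ys8kOB6fN3IghLoiV+2m8iHEjpTiitu3M+dyFuWfVOJeX98f0ZZlHNFY1uBT4jG6qbD6AEzOtJlUMxDPGNIaY1PH44uEkMlpdmM3/LZPE2ESCVVmml61cR4GxE2LoiB1raJ2x+JyVU+ZXI6Yy2PwtGWP8XPQeLjfRe59Nfns4Ti0XunbFSTQr6Bf2qdK6dtAPND16xfjRJhYzUzVHtBzotLcCx4IZ9fSI9ToTPK+rPdx4/eJBrc6O3eZZfJYy9qKEVm3dyNzmi2wo+/1qLGTMeHPZeuns2+ScNPOTYXdh84lGlXf3dKi489XX9rZINhPzwWGSsIXOMW6pWhLm+Wy+SxgDORmDqzTMrjh6LErX65ypXQ3Y7H6+S6BdX9fqXKuoOlQxNlgWmNkH6Xo26ftp+GP6O2dydhlAw1q8s5DLUAPJgRQZdVqJEtcjtbV8iBNrSbeS5ln9NcVbzf1oXy+OrTH3nGay6GwBtBSzJub3uMhHiNkHKrlNKvkBSGYw9ak8rQ39vqs+vdLmCugnpVhWw9VZE2bLE2MCVBeUsxofZkNUMgGaZC//XMmyW3PR1ov1+beGmuX2eEbnGBk72Bmzl5ewZ2bLa+cde1vN2bz9R2TTZreVxzs4Wwlb/Dbaq4JmWZSbLNy9WeWtfnVe/U2LBSxABeXBc8iYFFj1BMa3tpbot6hqtkZC5+GhPo2+Prb5/E08J+40FUZUNZaIqWerJZeMNCR7Ccc0OWJJ5Vn9tujK85OjEPRh0EdSMcgHd4gnFthHVJdYNIZIpWhXRnZ3yCCZN8esuOvnXJjG2r4nvGxojee1isw4JpleuAJkxpbUtjnqZPgMghVREQl1UgK4ldfX+AgHCCs0e0xH7IuXN2RZdARIxceoGAVIFlFmUZc2QyqEIzkGIhuI8KjIHz0tT2+NP2ahOaZUhdmcpfrm9RPDaOus7EOVvDgVl3gGhWVZN1i2OcwZSovKKvU52mW3ODhGF4h2FBKDgaNIcqxHDj69X2UpJlcdpVgSE5+TT/x57y2erwk1PVZnS2irh2SiqUoWS+iZi1bnmhUXmMqJuKxJyNj1lrWU07Z0FHn15+eI25OuS2EsSXkOmMgIkhjkcOZDklOGgjYaYcuJIffjZMonJ0t6GJJzh8f5ZUlYZvhXCHZnSHiHptvZOBv0/Td27aYoXZaoLGoMW0dJuMRHdPaZMd"/>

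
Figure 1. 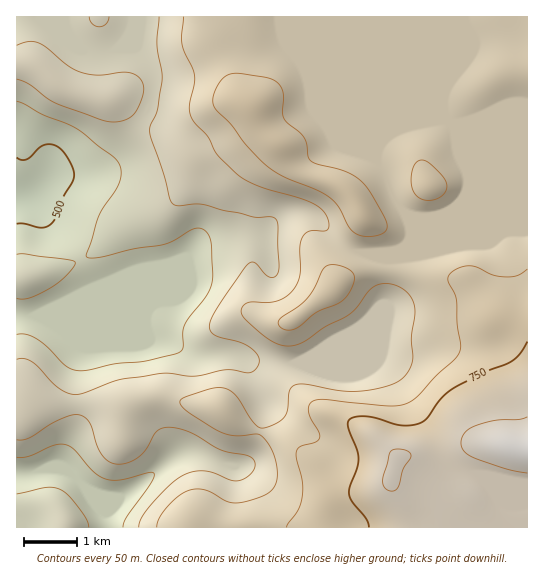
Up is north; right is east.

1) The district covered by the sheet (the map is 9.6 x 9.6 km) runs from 470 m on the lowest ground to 830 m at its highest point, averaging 640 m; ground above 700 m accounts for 17.8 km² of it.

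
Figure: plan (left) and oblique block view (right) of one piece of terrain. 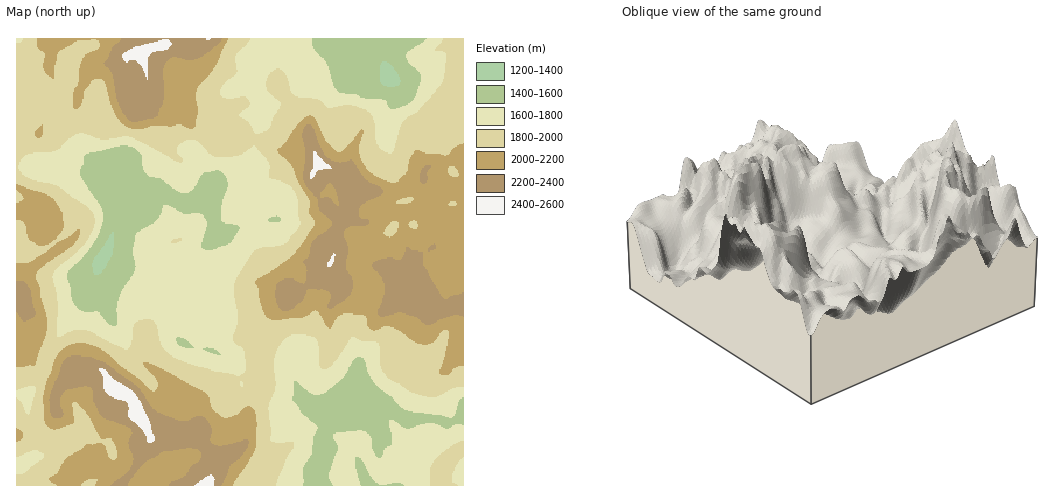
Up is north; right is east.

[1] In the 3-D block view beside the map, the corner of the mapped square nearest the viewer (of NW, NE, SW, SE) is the NW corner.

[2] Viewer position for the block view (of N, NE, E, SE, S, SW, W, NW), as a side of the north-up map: NW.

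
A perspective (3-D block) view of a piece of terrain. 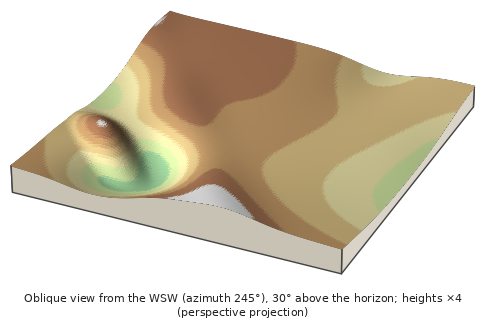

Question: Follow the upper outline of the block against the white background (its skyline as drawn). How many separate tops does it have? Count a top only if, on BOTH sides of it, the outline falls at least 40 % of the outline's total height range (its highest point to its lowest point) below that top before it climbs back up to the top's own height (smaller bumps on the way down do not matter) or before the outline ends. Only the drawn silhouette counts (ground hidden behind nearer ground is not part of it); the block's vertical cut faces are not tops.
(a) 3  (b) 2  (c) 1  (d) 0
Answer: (c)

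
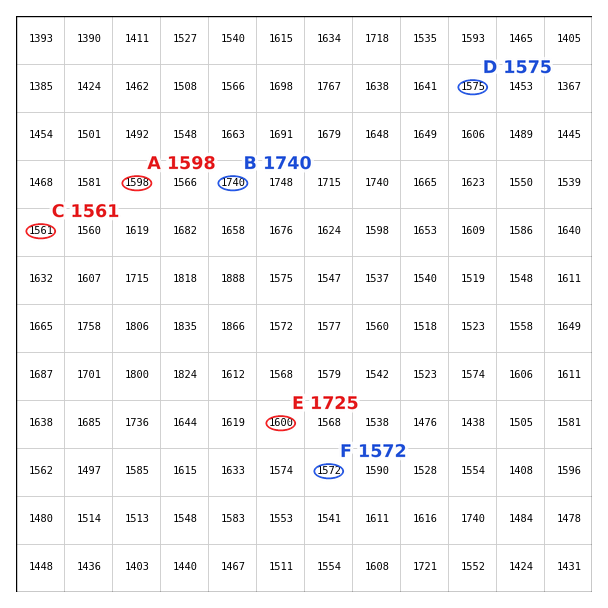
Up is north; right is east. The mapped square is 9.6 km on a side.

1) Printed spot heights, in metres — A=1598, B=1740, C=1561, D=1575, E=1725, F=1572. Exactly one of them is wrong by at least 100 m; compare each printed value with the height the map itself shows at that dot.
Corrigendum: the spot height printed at E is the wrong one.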